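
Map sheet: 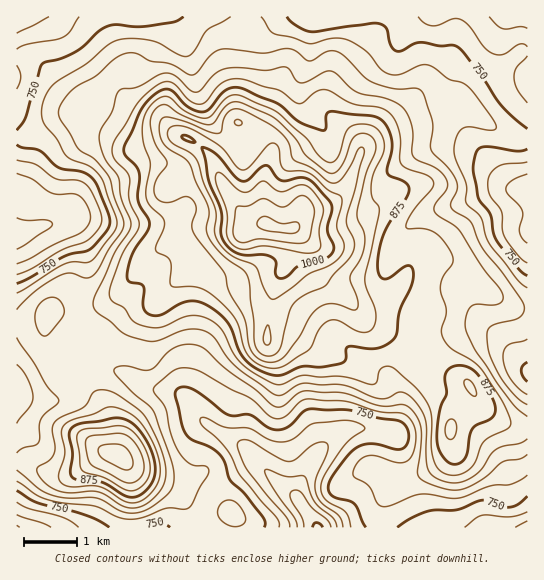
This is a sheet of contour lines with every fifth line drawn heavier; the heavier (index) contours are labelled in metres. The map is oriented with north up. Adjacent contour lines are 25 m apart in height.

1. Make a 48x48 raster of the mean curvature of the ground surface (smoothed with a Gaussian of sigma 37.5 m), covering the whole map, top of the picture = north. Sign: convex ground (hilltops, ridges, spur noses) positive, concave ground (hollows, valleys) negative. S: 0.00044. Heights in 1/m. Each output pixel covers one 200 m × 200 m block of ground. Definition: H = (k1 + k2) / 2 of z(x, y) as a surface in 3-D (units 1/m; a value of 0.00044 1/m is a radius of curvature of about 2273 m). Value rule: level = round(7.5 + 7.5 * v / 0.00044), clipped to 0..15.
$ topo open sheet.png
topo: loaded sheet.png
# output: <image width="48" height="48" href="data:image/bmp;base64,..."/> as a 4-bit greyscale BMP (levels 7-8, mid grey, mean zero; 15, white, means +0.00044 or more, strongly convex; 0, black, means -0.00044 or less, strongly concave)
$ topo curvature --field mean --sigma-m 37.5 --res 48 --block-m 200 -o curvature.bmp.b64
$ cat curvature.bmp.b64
<image width="48" height="48" href="data:image/bmp;base64,Qk32BAAAAAAAAHYAAAAoAAAAMAAAADAAAAABAAQAAAAAAIAEAAATCwAAEwsAABAAAAAAAAAAAAAAABEREQAiIiIAMzMzAERERABVVVUAZmZmAHd3dwCIiIgAmZmZAKqqqgC7u7sAzMzMAN3d3QDu7u4A////AGVERWZUMiNpmZq83e/BAFqqmHdmeHVEVZdURVVGmFNZh4rLqrkgN3eamHdmd2Vpund4dkI47pVodnrLh2IC37d5qXZlZ2R8yljN62I6/rdod2iqhjEF/9hnqpdVeXRZqHvc77aN/+hWeJh4YjdUrtqIq6iKvKhWic2njNzN7/lVesuFImuCSbu7qXes7cp1etpkRr7b39dFetxyFZqTFZvMp0SczchkaaYzNs/c7qVFeqcxSIiGM2m6hBOezJZmeoVGnv69/HRFZ1MjaZiHZDVlMQJ++2Z4rJeK39dqyVVWUzaGarl1ZkIhEANc+2eJvJiIZURol3eGQ1q3acpTZlM0ZCVq6Xm7qmZlMjaZd4mFNYqmWMozZ2V62UeJhozrhlZ3ZXmpZEVDR4h0SMo0h2eu6EioVr7ZZFeZmZiHQ1ZEeHZUWLlGl3nNlWmXa/6VM1eamYZVRql3d3VVeJhouauoVZqHnvxjM2iZiHZneblmdmZozsl5u7p2VpuXiZdURXmod3d4iJhVZmZ6//h4mHVXdoqXdmZUWImod3dnZnhlVVVp/7eHZUWKl4mHd4dlaYmoeHZnh3l2ZVVXv5eXVVi6h3d3d2ZWeYqoiHZnmruXZlVnrZaXVVrJh2Z4l1Vnipq5iHeHacyWZmeJm5V4VHy4h3d5qGeaqovKiHe7ZqynZompeZVYiL2WeId4h2i8uXnMqWatlWmpiJmGarlVialkaZh3ZnmsllacylR7yFaaqZZEe92EVUVkWamHd4mrhFRZy1R5u4Z4mFMjV5mGd1aEN6mHiaqqc3VGm2WKvLh3ZSOJQjNq3rmlFZqImqmYY2dlZ1aKu7qHVEr/ZGeszcq3I4qZmZhlQ0VVRDRVeJmYd53/rO/8ZXipQ1ipmZhTNHZURDIRNFZ4h1jsz8vrZER6hUaJmrp1Vrl2ZUI2iHdmUgfZrGW9ynNIqFRFVpqYiJh4dTR6y8yVMD32m1bPy8g2q5dkM0Vnh3d4ZDWLqM/GM7/Dm1fvhL1Ti7qruoZDRGVodDRnVZ7HNv9hvUXfcI+BSbve2oZVVWVqpkV3VWh0KP4grkKLUG+zNWi7llVnZ5d6qoetuFQxKvogbZNFID75dDRWVWZmebl3iredyFaIv9YlO9p2MD3+uFRFZ2VXrMlmaahoqGr//mJESeyXU0z+uHd3dlaLzIh3iZdlaJz/5intrNhEVnq7p3iIh3nLqWeaqpdkSO+4UD//3KQliaiKqHd4h5u4d2eqmph2Rc/VADz7dmU3u5ZomId3eKqGZ2eZiamIY271AUrHRHZIuXVXh4mHaKhmd1eYiZiZhDrWFXiXVodHqXZmZoqoeadnd1aId3eahUi2JoeHd5lUiod2VXmYeZd4domXd3eKmGeER5h3dpuEipiHVGiYeYZ4mcund3eJqodkSJhmZoulm6iIZWiXiYZnrZiHZmeJqph0V5h3dnqWi6h4dWiHiYdmnXZ3Z3eId4iGaJiJl2ZkaJiIiHd2mYh2eod3eJiHVWd3mYiaqGVTM1iaqqhWiZh2aQ=="/>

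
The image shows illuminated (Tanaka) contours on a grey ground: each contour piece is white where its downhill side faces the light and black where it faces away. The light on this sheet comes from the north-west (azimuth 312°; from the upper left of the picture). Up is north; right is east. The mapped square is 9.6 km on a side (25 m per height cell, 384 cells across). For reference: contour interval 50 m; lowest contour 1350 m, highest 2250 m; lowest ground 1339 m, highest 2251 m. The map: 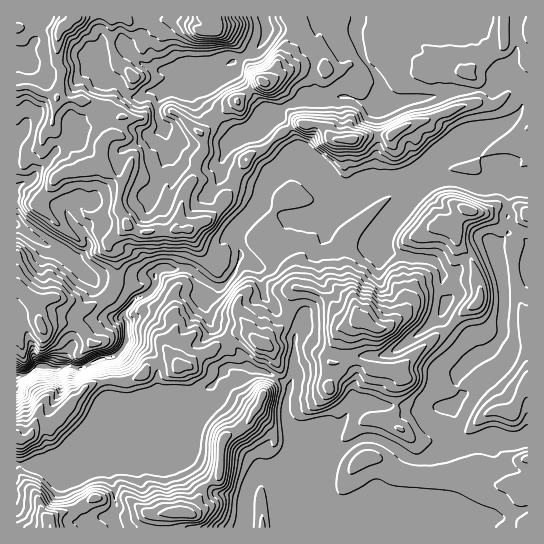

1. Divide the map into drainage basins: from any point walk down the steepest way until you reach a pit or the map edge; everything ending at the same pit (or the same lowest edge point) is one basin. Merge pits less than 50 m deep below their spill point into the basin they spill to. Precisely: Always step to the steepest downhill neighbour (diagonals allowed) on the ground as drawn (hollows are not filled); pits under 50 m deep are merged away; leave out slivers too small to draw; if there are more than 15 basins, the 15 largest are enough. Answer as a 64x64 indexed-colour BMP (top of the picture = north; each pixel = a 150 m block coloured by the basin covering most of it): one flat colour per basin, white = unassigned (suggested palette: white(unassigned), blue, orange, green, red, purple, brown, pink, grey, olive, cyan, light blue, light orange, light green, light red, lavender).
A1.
<image width="64" height="64" href="data:image/bmp;base64,Qk12CAAAAAAAAHYAAAAoAAAAQAAAAEAAAAABAAQAAAAAAAAIAAATCwAAEwsAABAAAAAAAAAA////ALR3HwAOf/8ALKAsACgn1gC9Z5QAS1aMAMJ34wB/f38AIr28AM++FwDox64AeLv/AIrfmACWmP8A1bDFABERERERERERERERERERERERERERERERERERERERERERERERERERERERERERERERERERERERERERERERERERERERERERERERERERERERERERERERERERERERERERERERERERERERERERERERERERERERERERERERERERERERERERERERERERERERERERERERERERERERERERERERERERERERERERERERERERERERERERERERERERERERERERERERERERERERERERERERERERERERERERERERERERERERERERERERERERERERERERERERERERERERERERERERERERERERERERERERERERERERERERERERERERERERERERERERERERERERERERERERERERERERERERERERERERERERERERERERERERERERERERERERERERERERERERERERERERERERERERERERERERERERERERERERERERERERERERERERERERERERERERERERERERERERERERERERERERERERERERERERERERERERERERERERERERERERERERERERERERERERERERERERERERERERERERERERERERERERERERERERERERERERERERERERERERERERERERERERERERERERERERERERERERERERERERERERERERERERERERERERERERERERERERERERERERERERERERERERERERERERERERERERERERERERERERERERERERERERERERERERERERERERERERERERERERERERERERERERERERERERERERERERERERERERERERERERERERERERERERERERERERERERERERERERERERERERERERERERERERERERERERERERERERERERERERERERERERERERERERERERERERERERERERERERERERERERERERERERERERERERERERERERERERERERERERERERERERERERERERERERERERERERERERERERERERERERERERERERERERERERERERERERERERERERERERERERERERERERERERERERERERERERERERERERERERERERERERERERERERERRBERERERERERERERERERERERERERERERERERERERERRERBEREREREREREREREREREREREREREREREREREUREREREQREREREREREREREREREREREREREREREREREURERERERBERERERERERERERERERERERERERERERERERREREREREQRERERERERERERERERERERERERERERERERFERERERERBEREREREREREREREREREREREREREREREREUREREREREERERERERERERERERERERERERERERERERERREREREREERERERERERERERERERERERERERERERERERFEREREREQREREREREREREREREREREREREREREREREREUREREREREERERERERERERERERERERERERERERERERERRERERERERBMzMyIRERERERERERERERERERERERERERFEREREREREMzMzIiIREREREREREREREREREREREREREUREREREREMzMzMyIiERERERERERERERERERERERERERREREREREQzMzMzIiIhERERERERERERERERERERERERFERERERERDMzMzMiIiEREREREREREREREREREREREREUREREREREMzMzMyIiIhERERERERERERERERERERERERREREREREQzMzMzMiIiERERERERERERERERERERERERFEREREREMzMzMzMyIiIhEREREREREREREREREREREREUREREQREzMzMzMzMiIiEREREREREREREREREREREREREUREQRETMzMzMzMyIiIhERERERERERERERERERERERERFEQRERMzMzMzMzIiIiIhEREREREREREREREREREREREURBEREzMzMzMzMiIiIiIRERERERERERERERERERERERFBERERMzMzMzMyIiIiIiERERIiIiIhEREREREREREREREREREzMzMzMzMiIiIiIiESIiIiIiIhERERERERERERERERERMzMzMzMzIiIiIiIiIiIiIiIiIiIRERERERERERERERMzMzMzMzMzIiIiIiIiIiIiIiIiIiIRERERERERERMzMzMzMzMzMzMyIiIiIiIiIiIiIiIiIiIhEREREVUzMzMzMzMzMzMzMzMiIiIiIiIiIiIiIiIiIiERERVVVTMzMzMzMzMzMzMzMzIiIiIiIiIiIiIiIiIiIRERFVVVUzMzMzMzMzMzMzMzMzIiIiIiIiIiIiIiIiIREREVVVVTMzMzMzMzMzMzMzMzMiIiIiIiIiIiIiIiIhERERVVVTMzMzMzMzMzMzMzMzMzIiIiIiIiIiIiIiIiIRERFVVVMzMzMzMzMzMzMzMzMzMiIiIiIiIiIiIiIiIiIREVVVUzMzMzMzMzMzMzMzMzMzIiIiIiIiIiIiIiIiIiERVVVTMzMzMzMzMzMzMzMzMzMiIiIiIiIiIiIiIiIiIRFVVVUzMzMzMzMzMxETMzMzMzIiIiIiIiIiIiIiIiIhEVVVVVMzMzMRERERERMzMzMzIiIiIiIiIiIiIiIiIiER"/>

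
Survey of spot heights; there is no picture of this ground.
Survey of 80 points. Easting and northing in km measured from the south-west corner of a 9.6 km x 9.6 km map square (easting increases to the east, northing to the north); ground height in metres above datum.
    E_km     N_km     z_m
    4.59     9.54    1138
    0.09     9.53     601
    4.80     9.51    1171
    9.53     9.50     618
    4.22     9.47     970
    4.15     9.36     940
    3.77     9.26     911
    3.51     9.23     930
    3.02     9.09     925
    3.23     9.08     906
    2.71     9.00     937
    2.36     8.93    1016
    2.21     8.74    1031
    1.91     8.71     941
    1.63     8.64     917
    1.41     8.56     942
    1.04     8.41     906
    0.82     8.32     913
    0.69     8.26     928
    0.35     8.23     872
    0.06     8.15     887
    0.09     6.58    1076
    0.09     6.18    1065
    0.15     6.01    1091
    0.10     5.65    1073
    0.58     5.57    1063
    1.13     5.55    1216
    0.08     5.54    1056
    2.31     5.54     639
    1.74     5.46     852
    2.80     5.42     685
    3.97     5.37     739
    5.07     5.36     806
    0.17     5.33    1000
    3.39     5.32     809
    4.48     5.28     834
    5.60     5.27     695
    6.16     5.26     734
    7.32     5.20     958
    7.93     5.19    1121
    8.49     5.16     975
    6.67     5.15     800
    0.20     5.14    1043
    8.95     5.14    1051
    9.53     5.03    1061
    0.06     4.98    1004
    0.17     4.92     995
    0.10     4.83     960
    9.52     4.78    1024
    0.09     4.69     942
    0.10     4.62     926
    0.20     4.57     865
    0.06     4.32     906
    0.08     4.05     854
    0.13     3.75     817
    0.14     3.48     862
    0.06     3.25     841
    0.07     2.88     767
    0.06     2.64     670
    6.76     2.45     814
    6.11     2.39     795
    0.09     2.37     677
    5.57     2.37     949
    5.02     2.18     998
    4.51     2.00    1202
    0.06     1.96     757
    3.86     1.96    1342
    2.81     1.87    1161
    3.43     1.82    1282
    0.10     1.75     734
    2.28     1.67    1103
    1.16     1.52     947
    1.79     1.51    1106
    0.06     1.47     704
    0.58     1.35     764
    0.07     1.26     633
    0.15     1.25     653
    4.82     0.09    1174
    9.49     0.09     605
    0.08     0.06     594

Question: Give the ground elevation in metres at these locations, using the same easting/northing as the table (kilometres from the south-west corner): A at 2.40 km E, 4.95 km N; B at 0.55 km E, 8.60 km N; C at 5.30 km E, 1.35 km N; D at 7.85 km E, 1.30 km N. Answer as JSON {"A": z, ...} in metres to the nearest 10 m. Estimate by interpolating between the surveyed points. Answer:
{"A": 890, "B": 890, "C": 990, "D": 830}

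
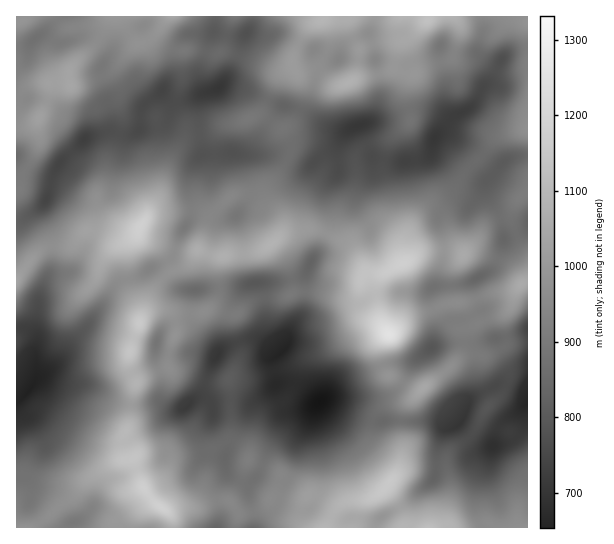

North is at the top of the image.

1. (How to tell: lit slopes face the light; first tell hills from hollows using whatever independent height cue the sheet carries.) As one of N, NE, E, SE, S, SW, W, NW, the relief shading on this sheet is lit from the NW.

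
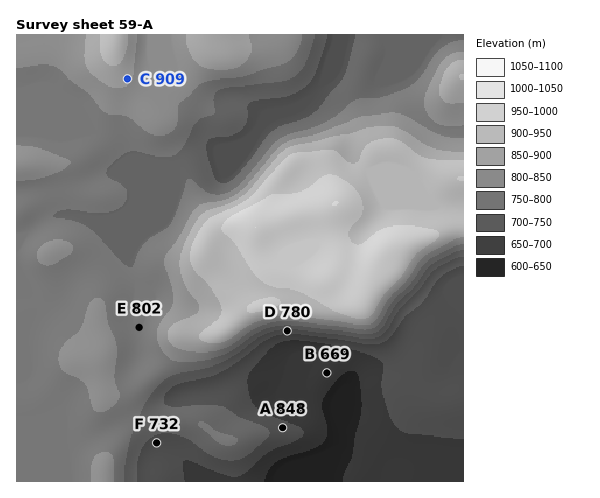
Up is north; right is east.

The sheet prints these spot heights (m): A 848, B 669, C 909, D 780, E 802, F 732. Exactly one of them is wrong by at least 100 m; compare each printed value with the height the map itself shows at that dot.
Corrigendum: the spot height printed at A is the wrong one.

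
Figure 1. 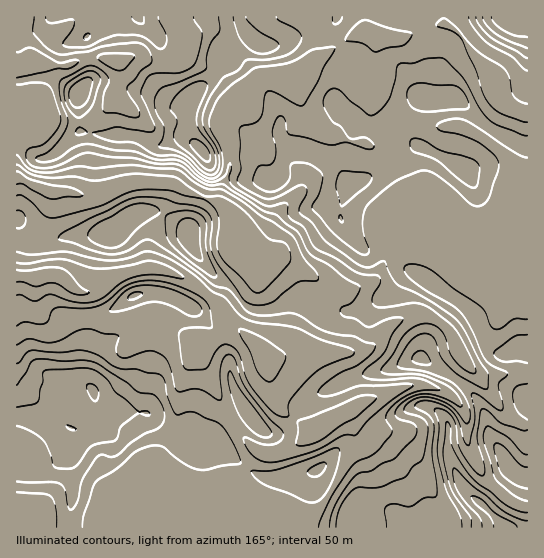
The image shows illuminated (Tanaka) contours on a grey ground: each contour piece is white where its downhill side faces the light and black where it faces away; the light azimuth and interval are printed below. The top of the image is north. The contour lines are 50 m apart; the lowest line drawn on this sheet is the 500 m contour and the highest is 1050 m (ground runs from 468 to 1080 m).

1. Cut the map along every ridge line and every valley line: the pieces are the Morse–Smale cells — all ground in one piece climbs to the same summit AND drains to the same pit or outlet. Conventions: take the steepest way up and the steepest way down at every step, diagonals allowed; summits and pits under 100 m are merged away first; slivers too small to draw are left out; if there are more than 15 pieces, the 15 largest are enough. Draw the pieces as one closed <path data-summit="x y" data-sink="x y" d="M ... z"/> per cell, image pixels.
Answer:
<path data-summit="505 527" data-sink="38 277" d="M441 240l-10 0-8 4-20 3-8 4-11 11-5 13-6 6-23 10-20-4-49-30-11 0-17 7-4-1 6 7 1 13-9 12-22 17-11-12-21-17-22-11-16-4-9 0-23 5-12 6-16 12-7 2 5 22 8 8 12 0 26-10 16-1 10 4 14 16 22 9 0 20 19 40 23 36 18 15 16 1 8-2 53-35 9-2 8 19 1 12-33 60-9 8-13 8-6 7 232 0 1-266-15 1-15-10-27-1z"/><path data-summit="449 99" data-sink="38 277" d="M446 24l-12 1-31 12-18 0-15-5-11 0-44 28-13 13-9 6-26-6-8 2-16 15-22 33 0 10 8 18 0 20-8 19-1 12 12 16 0 28 15 17 6 1 17-7 11 0 49 30 20 4 23-10 6-6 5-13 11-11 8-4 15-2 13-5 15 1 25 11 27 1 15 10 15-2 0-147-14-3-11-6-7-7-5-24-19-21-12-19z"/><path data-summit="93 391" data-sink="38 277" d="M55 275l-16 2-23 0 1 251 86 0 2-17-2-4 0-9 2-7 32-26 12 3 15 10 9 13 3 20 7 12 43-16 9 0 16 14 4 7 39 0 29-23 33-60-1-12-9-20-15 7-46 31-8 2-16-1-18-15-23-36-19-40 0-20-22-9-14-16-10-4-16 1-26 10-12 0-8-8-4-21-14-5-13-12z"/><path data-summit="202 150" data-sink="38 277" d="M365 16l-190 0 1 7 7 12 0 12-9 13-19 3-21-7-18 6 3 3 0 14-3 7 1 11-26 30-4 44-6 16-4 6 14 3 14-3 26-10 39 0 21 10 28 10 2-13 8-19 0-20-8-18 0-10 22-33 16-15 8-2 19 6 12-3 17-16 28-19 16-9 7 0z"/><path data-summit="505 527" data-sink="38 277" d="M174 16l-158 1 1 259 6-1 2-26 16-23 8-16 3-17 25 0 4-6 7-22 3-38 26-30-1-11 3-7 0-14-3-3 18-6 21 7 19-3 9-13 0-12z"/><path data-summit="189 235" data-sink="38 277" d="M145 181l-19 3-21 9-14 3-18-4-20 0-4 18-8 16-16 23-2 26 16 2 16-2 7 2 9 10 10 5 10 0 32-19 23-5 9 0 16 4 22 11 21 17 9 12 24-17 9-12 0-9-1-4-23-24 0-28-5-9-10-8-26-8-17-9z"/><path data-summit="505 527" data-sink="38 277" d="M141 465l-7 2-29 24-2 7 0 9 2 4 0 17 150-1-4-6-16-14-9 0-43 16-7-12-1-16-6-10-8-10z"/><path data-summit="514 17" data-sink="38 277" d="M527 16l-83 1 0 6 16 11 12 19 19 21 5 24 7 7 19 8 6 0z"/><path data-summit="505 527" data-sink="38 277" d="M443 16l-77 0-1 13 2 3 18 5 18 0 31-12 9-1z"/>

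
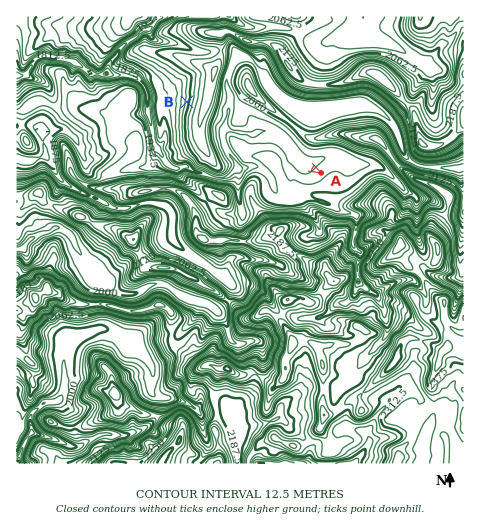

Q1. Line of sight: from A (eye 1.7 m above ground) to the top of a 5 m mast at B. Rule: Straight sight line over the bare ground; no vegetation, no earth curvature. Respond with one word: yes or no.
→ no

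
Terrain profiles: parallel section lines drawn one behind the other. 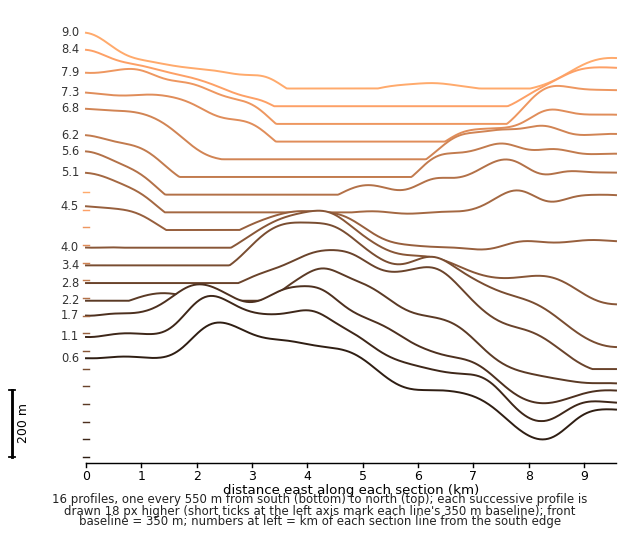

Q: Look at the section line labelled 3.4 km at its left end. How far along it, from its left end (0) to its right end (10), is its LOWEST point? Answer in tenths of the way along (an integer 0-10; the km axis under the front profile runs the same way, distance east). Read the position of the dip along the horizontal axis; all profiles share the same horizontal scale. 10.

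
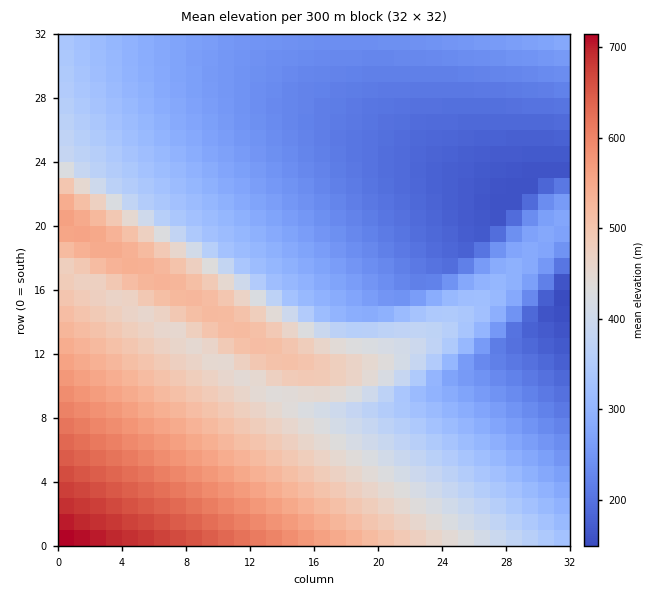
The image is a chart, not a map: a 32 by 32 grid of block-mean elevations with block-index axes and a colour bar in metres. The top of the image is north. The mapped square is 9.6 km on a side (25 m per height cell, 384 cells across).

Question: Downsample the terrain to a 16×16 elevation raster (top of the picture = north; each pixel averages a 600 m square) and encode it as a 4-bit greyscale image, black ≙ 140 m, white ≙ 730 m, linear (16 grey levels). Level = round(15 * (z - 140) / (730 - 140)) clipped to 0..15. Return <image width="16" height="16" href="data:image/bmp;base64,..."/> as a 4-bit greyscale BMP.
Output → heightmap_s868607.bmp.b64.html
<image width="16" height="16" href="data:image/bmp;base64,Qk32AAAAAAAAAHYAAAAoAAAAEAAAABAAAAABAAQAAAAAAIAAAAATCwAAEwsAABAAAAAAAAAAAAAAABEREQAiIiIAMzMzAERERABVVVUAZmZmAHd3dwCIiIgAmZmZAKqqqgC7u7sAzMzMAN3d3QDu7u4A////AO7t3MuqmHZl7dzLupmHZlTdzLqpiHZVQ8y7qZh3ZVQyu6qZiHZUQyK6qYiZmHUyIamYiZh2ZlMRmYmpdUM0VCCZqpZUMyIkQqqYZEMyIRIzqXVEMyIhEROGVUMyIhEREWVUQzIiERERVUQzIiIhERFVQzMiIiIiIlRDMzIiIjMz"/>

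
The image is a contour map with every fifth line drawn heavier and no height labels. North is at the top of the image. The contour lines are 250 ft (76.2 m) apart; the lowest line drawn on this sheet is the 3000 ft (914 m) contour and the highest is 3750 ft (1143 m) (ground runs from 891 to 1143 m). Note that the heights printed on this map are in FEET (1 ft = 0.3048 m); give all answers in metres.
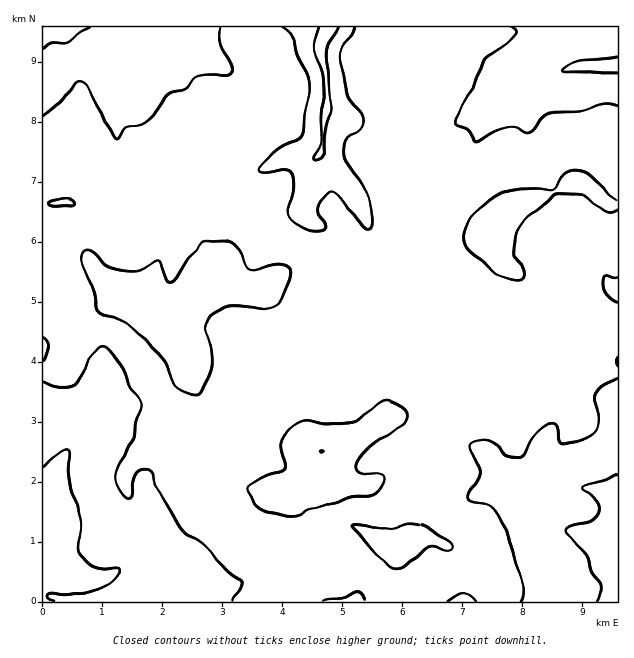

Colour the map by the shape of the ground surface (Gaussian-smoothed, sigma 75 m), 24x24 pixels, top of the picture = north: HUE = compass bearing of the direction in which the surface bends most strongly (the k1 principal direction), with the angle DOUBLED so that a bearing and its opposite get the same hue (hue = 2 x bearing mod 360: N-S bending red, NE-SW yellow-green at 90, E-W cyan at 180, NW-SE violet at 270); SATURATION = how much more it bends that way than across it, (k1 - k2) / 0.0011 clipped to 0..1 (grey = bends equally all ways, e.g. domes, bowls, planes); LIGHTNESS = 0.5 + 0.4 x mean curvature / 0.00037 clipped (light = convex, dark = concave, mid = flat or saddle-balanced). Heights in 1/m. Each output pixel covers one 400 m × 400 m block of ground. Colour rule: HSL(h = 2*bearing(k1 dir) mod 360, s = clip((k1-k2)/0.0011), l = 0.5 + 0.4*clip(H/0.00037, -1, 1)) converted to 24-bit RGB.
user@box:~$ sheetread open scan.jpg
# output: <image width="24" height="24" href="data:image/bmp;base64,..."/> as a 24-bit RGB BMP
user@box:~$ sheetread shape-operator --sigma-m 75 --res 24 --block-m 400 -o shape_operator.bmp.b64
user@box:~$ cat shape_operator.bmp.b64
<image width="24" height="24" href="data:image/bmp;base64,Qk32BgAAAAAAADYAAAAoAAAAGAAAABgAAAABABgAAAAAAMAGAAATCwAAEwsAAAAAAAAAAAAAjaCtZ2qmW1mmoH+wwomaNmlJXXlLmJJSoX9dp4CGimRjkpdlZJCQWUBu07tnOF03cG1SdFZOh552kqydi5esg3+da2iOiZudjFxagk1ZlpxVLWtEqmV/uHuiZVx+l21kW6pVVo1gmY+mjKidcz10cUZm3NC1k22tU0B4cMGWebWaeaSHd2t8jn2QdoSTbmGGgGqAb3WVvZOhl5ZTNV5dpHhpeVtxiK6TqIeKW4Beb3NEflJAajt8ld7Yo8PT0anaoMTns6PWkKOre5mgXGSajmlVfFFHZURpaoOKY151h1tcz7OdKj9ll3N8r6+ZaJJ/lniApnOTf6aqYo+nc8KzY5RITHRMlKyCh4BLhG9Mwa+tgztrkCk8X7xLb7OwU3WcVGiBg1eEfHuZytSwQDF2dp+Zmq6ok32jfZOfnZW7vXq+qKyDWJWfgZ66Uo5VX3I+j2BWY5JEXW8qjD2VP8tcqGslmXM1aDRcR2t/ZXWejJ6zz5GUP2p0XZtgYYRon3iFmZd4THp0kTJMzrZyMpEzM39WxIK+kX+0d5ygpJeth0afgzoxO4GhvI+DY5yATImIY59ZNnFGPF8+qGVpyIqznXhqWXlNSYdIk8eaPCiIq87f2Nvz89H6sTaiJFUbcJBFeGdVhGFMbTRyq8ewTVaPt4GUsIN7QXSCspZ+SXOJUIKMW4Z0oaF9t4SjnoutfcGui5BaM0daiLlZb345Rl8u8Jji7df0WWLHY16RcYKJaH+QmJyDk3SXUniJ2cjGW0etroZyQpBpUVyWgVd/aF9IpI1Ng7prf4BcanJbYnpwTYRToJtwZEtmX49Wu7x0gFqJr3Cvo4Okbn6DeI97hYCKaHOBp6pge0ZYp6O/xaGyJzlPgVlgbmuEusKNgrGFfJecbWeOiHOIZIVnhIVkaoR6YJNmnYRjellka3lulX2LpYWlkneLfmxoeW1mhJhufYyohYFYs3ZaPCxUgHpifl9Stuu6iIWsdm2DZ15tfXJymJGEZ4CBfId3fYJvfHZrhX19d36Aen1yf4JzkHqKmXSYjWd3qqR8WINpaGiuumaYk0ikSbXAzOjqu8uAaWJEc1FPaVZNbYJPY6Rtc2+FcHF9jIV/eIKAgH16fXZ5gn5+g3t5eGFdckxOqat+l8CjYmCrl2GOlWKZv5WvZ62fS5pTv1yrz4+oWGyDg3yytMeuVYhwW2ptc3WAjIyFhHuEfnWAgn17fHRyeVBXiGRbgsS5pMnMn7y1QHCLYmWDnV9wmtW4kZDRvYOsMUZez56lkrTCQ4qn0bLRwIC8WYeIXX2Eh4B9hICNfW2ChWVudFBQk2JkmsiwfLCTWnden3BbgjdQTkdil9SUhbllIyYvunxtPnGQhLWk3cfPTWaXVnpou46zs6DLZ0mLhKSShVVyfWdjeV2CpIismcOrf6l6fnhocWVdaUJNmaB0SWlTjctrkYxlQE1odZlciKpoRpFkm4Jem1xmYH9aRqNjbR0vksFaazGLpGRgfZClbHiYiKCkrJSRpoVyb2FYclxXXlh0r5NfwMDnqsbKf3+YTERwe5lpnqJzUGhSe4Bek29xr5B6GG9PhGbVpt24TRFOq8ubU1x9iK+iZZCyt4i+0q/QrY3GmGulU0R2ze3sjH84rUdQvKWESD12i6V+j2tne21tcYdgSoRNmH21356sCWeAaAMhWsJknrSIVl11hapiPlBEYHpOl6J1oWiTpm7G2fDyRYaYg6BpcJdYZ7hZbUWBoYGKkXVveH9uj4J9nmplSnghkXkLBh4t4Z2uj7KpoJp8YHh/npGLXG+EZ6GPaotgdll+n7JbmZlEh1pklYClzLyoS2GnVIORdHGZvZfAuZLDg3OYjHmKsoqo5e7dABMzn9yNqFhxq4yCinBYT4I/ZoxoTIh6q42MQTx/2c7Is4y/mWt0f3KS2NuhaTyIXJKPc1hvdpdniWh+uZW7knm4s4Wb6OemAg8xdiITg7tOg5Z1rHKau6+IOnRVYIRuU4lQSHeMjKV2kGSIxZ/Aa1Rz3ei9lziZXUp+a4d+k415aY15g5NtY0BSuZWQ7e7dBQAz6jaEpr+KYINuYnaY2cW/b5aEPXFcjZNgI1AiXn5CZZF+laB+arOjrDc4s715aUR7epGGkJmIaHCTcDdGb699abp74+uVFgAz0PbivdjVeIi3XYmov5Gk0aW9gFB4bk8/nnVSQYEsNUQVX2kcZ3A0iI47lW1GfVdedZN1ipFnajxmkrabjaONhZN34bKOARoyVr8Yz5VrjoVqVnl7eIxbp15cu5HCgYDGqK7HmZfEfIzCfYi1"/>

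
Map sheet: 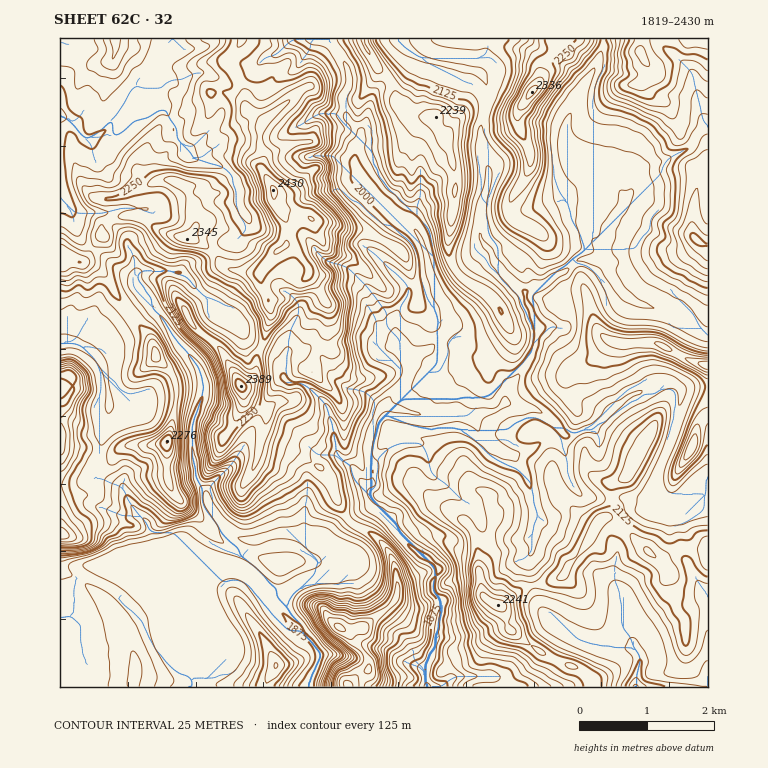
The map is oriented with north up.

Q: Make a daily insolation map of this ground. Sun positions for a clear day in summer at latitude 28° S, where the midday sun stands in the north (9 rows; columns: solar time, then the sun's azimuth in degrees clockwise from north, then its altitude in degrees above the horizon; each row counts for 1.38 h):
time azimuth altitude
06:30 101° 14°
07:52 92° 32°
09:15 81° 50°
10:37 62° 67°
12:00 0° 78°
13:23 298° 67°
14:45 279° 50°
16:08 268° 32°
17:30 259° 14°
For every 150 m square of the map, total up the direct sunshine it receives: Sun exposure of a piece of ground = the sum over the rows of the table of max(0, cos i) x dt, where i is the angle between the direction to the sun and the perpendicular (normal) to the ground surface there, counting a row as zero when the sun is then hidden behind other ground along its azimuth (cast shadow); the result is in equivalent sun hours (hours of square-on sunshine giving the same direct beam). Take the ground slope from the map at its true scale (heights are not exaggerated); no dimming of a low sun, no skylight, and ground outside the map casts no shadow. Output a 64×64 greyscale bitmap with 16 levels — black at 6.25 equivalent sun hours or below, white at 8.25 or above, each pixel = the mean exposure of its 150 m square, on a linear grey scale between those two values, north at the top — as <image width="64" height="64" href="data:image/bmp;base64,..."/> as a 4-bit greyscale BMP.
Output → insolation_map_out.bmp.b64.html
<image width="64" height="64" href="data:image/bmp;base64,Qk12CAAAAAAAAHYAAAAoAAAAQAAAAEAAAAABAAQAAAAAAAAIAAATCwAAEwsAABAAAAAAAAAAAAAAABEREQAiIiIAMzMzAERERABVVVUAZmZmAHd3dwCIiIgAmZmZAKqqqgC7u7sAzMzMAN3d3QDu7u4A////AO7u7u7u7u7u7c3ZiWdI3LeKqqnM3u7czMvM7LqZmqvN7u7u7u7u7u7tzNsiN0Sd1nrKWsu7zdyru73c3avu7u7u7u7u7e7u7uzbzbZXdGrFebl33cyruqrNurzuzO7d3e7u7u7e7u7u7MrbuZhxCLh4mXTMq6h4rbq97u7d7szN7u7u7t7u7u7sutq5lQBdp5qIVsyrp2rKve7u7u7tvc3u7u7u7u7u7uucqplgBt2pqZpHu5q727zO7u7u7uy+3e7u7u7u7u7u2ruZpjCMu8mJukaqeJzbvM7u7u7u3M7d7u7u7u7u7u7L2ZrGJaZ1e6irNYhXrLrMzd3u7u7M3u3u7u7u7u7u7s3Jq8pkNFV4uppVR0ndurrMzd7u7bzu7u7u7u7u7u7u3dzMzIRYmriLdFIXbLy9y7vd3u7sve3e7u7u7u7u7u7u7tzN7szMyWp0RIh8zM3d3d3e7dzN3dzu7u7u7u7u7u7tzcvNzMy4aYdnSH3M3dzNzN3cu73t23aM7u7u7u7u7d3u7t7czLeGZ4JKrdzO3M3rzMzLzt7dAABc7u7u7u3d7u7u7uzLlZVlJqy+7c3tzd3N3d3t7t5YhUN5vN7tze7u7u7u7adqWVesy77t3u7d3d3d3d3u7tzLmYm4V7ze7Lze7u3bmsmnrcuI3u3N7u3c3d7c3e3c3dzM3MlwCt2nirzd26ncu7zJmr3u7tze7d3N7c3u7u7c3d3Lh2UFuWJXq8zbqrzMuZvN7u7u3d3d7cvd3u7u7t3d3cmHa4NCNniau8vNvJu5ve7u7u7c3d7u3e7u7u7u3e7dyZmrc0Frl5uqu928rLze7u3u7d3c7u3Ly6ztve7M7ty7u9ljA4rIm7u87Luazu7u3u7M3c3u3N3dqtyo3qve27vM2GEAWsus3M3burvO7u7u7M3uze7d7t3arKd9ur3dupq2ICQJvbzN3sus3M3u7u7c3u7d7s3u3OuamUnLzN3LuaQAGWjNvM7du7zN3u7u7czu3d3uzu3d3ZanmMvNzLuZtAArud27zdy7u73e7u7t3u3u3e7M3d3etqi627zNy6mGACrZvcrN3bqqrO7u7u7u7u7u3bzd3d3YirzLvM7tzKoEWLt8yavcqKir7u7u7u7u7t3ZvL3d3Nubvsiszu7cvBZnionaqryJuZvO3d3d3d7u3Kre3d3dzby+6FvM7uzMNVZHuLzcukzLub7u7u3d3d3LvO7dze7e7M3decrc3L1ERCnIm6qUrLmZre7u7u3c7cvN7d3Mze7tzMx6yruaq0RCTKp7lmvMzN3L7u7u7u3MzN7u3czN3duHZXy6zLi2ZUGbq4uc7d27zd3u7u7u7cvM3u7t3MzLcyZozczcvZWDE8q8nM7u3KrM3u7u7u7tybze7u3cqYRalO7u7cy8ZlAKvM2b3u7ciszN7u7u7tzLrN7t3d3KmqiJ7u7uzMplAKu9y5nN3dp7zMzu3e7uy9y73tzN27uXi8zu7u7d2WAKrN3JhK3d22nMzN3d7u273MvczNypqpve7u7u7d6pUJrM3LaWi8uoerq73e3t26zMys3c3M3u7u7u3t7c65o1u8y6lrlou7h6qore7ty5rcys3u3s3u7u7d3MzM3ZuGysy6h33LacyJu3it7euYrczL3u7d3u7e7dzKq7zcq5q8yqiZvdqYuYvJnMzdyHzczM3c7e3e7e3cy7mJvczczLyZiard3u25e6rMvMuX3d3czKvM3d7u3cu7vaq8y8qZmrvO7N3e7piKrMuLqnrd7dztyZzN7u3cy7zO3Nu8ypmFae3cvd3sk1q8tquIbM3uzuzMus3t3tzd3N29yry7uWR87t3L3tyJeLqLyYdrve3dy83N3u7u3d273MzNqrqavd3d3Lq+3MuGmsupmGqMzcqb3c3e7u7dy73e3M63atzN7t3byZ3dyoi8zLmYa3q7mc7c3e7e7tzMze7tzd3u7t3u3cylru7JZ7zMh5mceZmu7d3u7u7u3czO7tiKvN7uze7du2Xe24ZpzclUqpyIiL7d7u7u7u7c3M7tqt3d3NzO7tqsit3KiIzcpmmbrJeIvdze7u7u7uzMzuyt3Mzdy97u2bpry8uYrct2mpm9uKir273u7u7u7czO7d7e3e3Lqau6poyrvHasyGm7uszJubvKnN7u7u7ty87t7u7c7tyrzLuZzMzJhZynmt3M3brJu6uLze7u7u3c3u3u7tzu7t7tzMzdzKdmrIi73t3eqripjIvM3u7u7bzM7u7u7c7u3d7t3N3dymWbnMve7d6qqIaci8vO7u7tu6ze7u7u3e7t3e3M3N3dubuZu93d7qqZiducy97u7du83N7u7u7t3t3t7c3cu8y6zIm63e7uyXmb2qvL7t3cqr3s3d7u7u7u3t3cze3KmarJmZre7t3bepq3esvt3LmJve3d7u7u7u7d3dzO3d2oVrnJnO7cu8uMmMdHvM26h4vd3u3u7t7u7u3N7t7u3dqWeMq97dzN26zHizOLrLmJvd3e3t3e3e7u7c3u7u7szbipjM3M3e7svNqLtVmJu83cvN7e3t3M3u7t3d3u7u27qsh73bzu7uzMzKvriGirvN7c3d3u7cze7u3d3u7u3cust5rKzO7u7tzMvO23dqu83t3czu7t3M3u7cvN3dzcy825i4vM7t3d3cvN3tyEmqzt3bvO7tzd7e7t3czd3cy97bqqrM3t3d3e7czO7LdqvO3t3d"/>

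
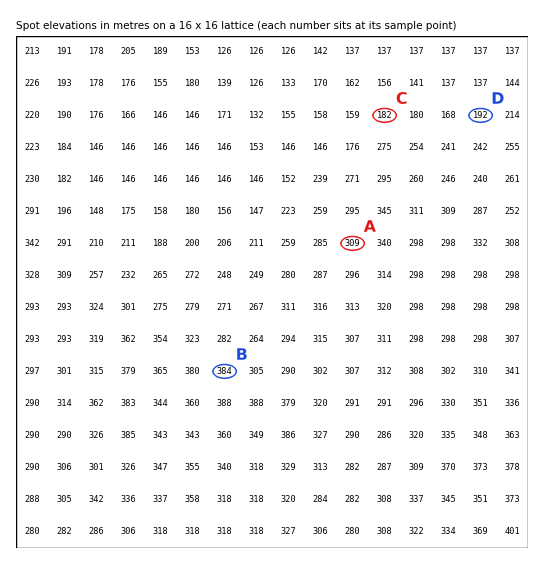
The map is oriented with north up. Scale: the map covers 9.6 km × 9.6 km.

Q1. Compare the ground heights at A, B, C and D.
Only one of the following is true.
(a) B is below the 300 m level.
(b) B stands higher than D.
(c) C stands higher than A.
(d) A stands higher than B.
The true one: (b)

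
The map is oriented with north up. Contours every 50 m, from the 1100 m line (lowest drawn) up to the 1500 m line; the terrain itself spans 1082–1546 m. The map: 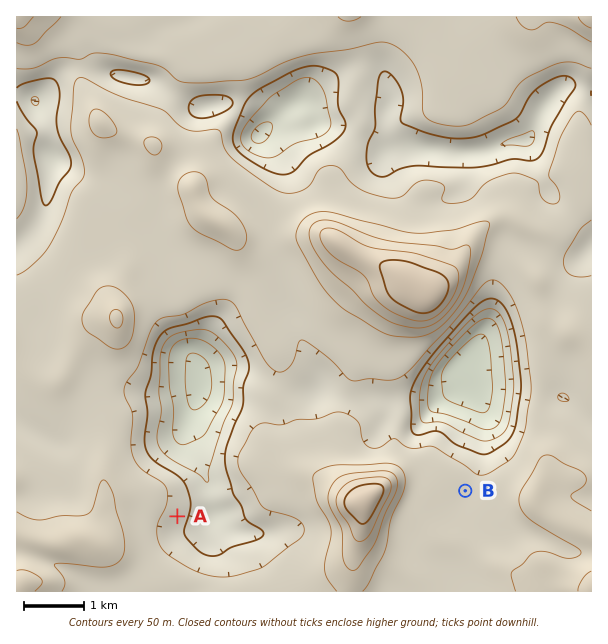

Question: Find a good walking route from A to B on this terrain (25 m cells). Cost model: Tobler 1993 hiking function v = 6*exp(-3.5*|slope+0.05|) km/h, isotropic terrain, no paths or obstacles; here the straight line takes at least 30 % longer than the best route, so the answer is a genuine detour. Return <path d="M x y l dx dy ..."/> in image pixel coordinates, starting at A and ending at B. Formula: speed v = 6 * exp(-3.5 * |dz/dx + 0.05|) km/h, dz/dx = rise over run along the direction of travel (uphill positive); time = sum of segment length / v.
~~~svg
<path d="M177 516l33-16 2 0 12-5 28 0 69-34 77 0 27 13 7 0 33 17"/>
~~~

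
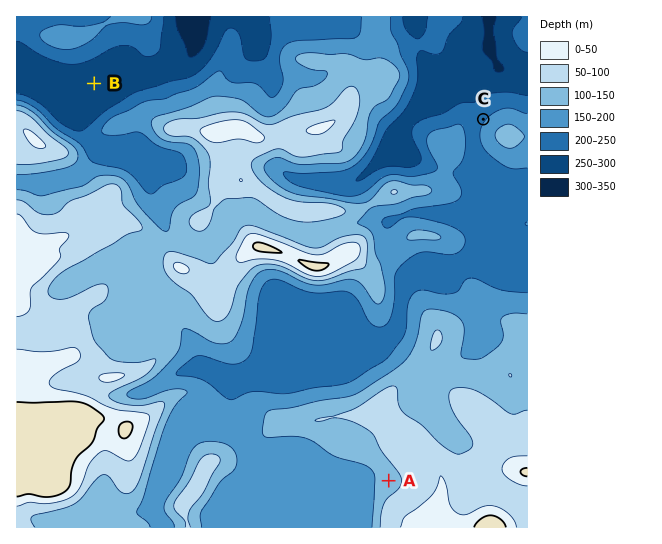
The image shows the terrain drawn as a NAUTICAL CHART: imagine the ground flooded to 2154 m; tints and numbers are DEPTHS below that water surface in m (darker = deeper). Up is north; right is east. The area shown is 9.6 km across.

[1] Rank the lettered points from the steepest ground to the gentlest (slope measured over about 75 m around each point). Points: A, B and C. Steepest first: C A B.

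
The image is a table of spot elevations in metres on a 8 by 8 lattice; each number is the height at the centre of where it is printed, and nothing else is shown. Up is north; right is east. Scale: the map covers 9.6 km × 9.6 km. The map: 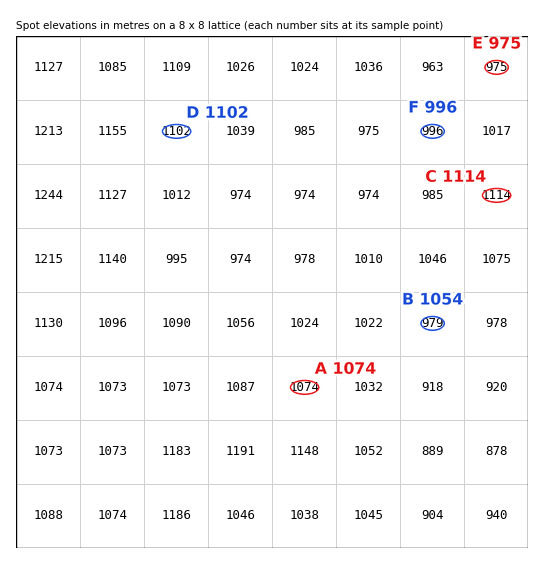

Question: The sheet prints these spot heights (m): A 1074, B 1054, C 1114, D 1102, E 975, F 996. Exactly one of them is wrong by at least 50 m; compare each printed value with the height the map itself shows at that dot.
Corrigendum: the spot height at B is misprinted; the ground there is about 979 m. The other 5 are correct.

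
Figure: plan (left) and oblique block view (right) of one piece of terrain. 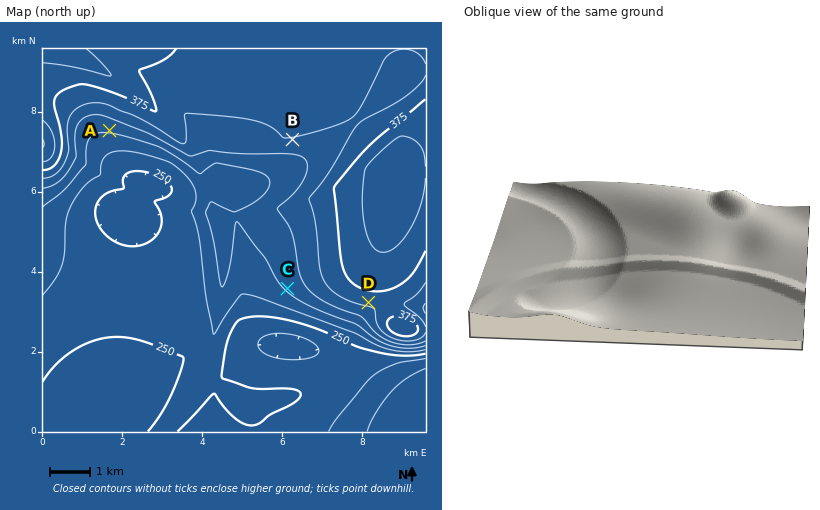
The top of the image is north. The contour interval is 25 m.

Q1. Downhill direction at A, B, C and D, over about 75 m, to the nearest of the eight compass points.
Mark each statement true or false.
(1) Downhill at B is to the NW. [false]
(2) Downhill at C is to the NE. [false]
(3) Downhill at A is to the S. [true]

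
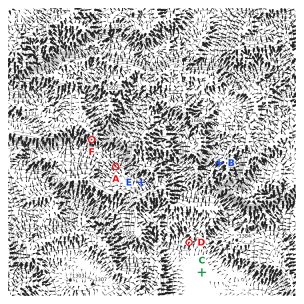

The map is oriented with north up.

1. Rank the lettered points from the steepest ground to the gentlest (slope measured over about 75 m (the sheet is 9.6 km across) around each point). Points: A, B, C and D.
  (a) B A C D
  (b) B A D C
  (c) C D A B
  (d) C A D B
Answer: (b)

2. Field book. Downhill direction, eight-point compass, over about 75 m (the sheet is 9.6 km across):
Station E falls NW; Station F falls S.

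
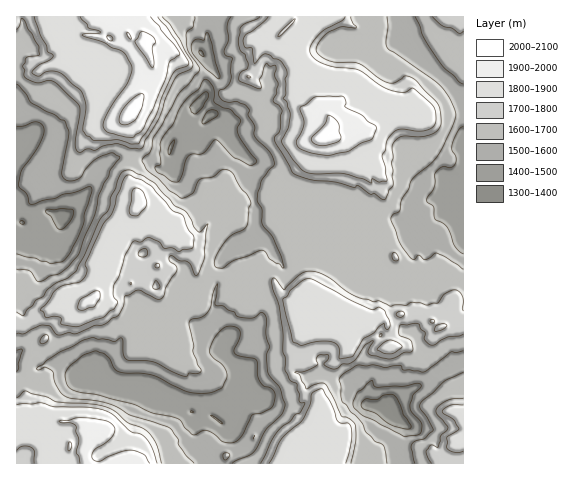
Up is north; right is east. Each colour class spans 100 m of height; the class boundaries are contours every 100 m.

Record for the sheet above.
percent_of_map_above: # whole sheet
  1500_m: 88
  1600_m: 70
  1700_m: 38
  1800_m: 26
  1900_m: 6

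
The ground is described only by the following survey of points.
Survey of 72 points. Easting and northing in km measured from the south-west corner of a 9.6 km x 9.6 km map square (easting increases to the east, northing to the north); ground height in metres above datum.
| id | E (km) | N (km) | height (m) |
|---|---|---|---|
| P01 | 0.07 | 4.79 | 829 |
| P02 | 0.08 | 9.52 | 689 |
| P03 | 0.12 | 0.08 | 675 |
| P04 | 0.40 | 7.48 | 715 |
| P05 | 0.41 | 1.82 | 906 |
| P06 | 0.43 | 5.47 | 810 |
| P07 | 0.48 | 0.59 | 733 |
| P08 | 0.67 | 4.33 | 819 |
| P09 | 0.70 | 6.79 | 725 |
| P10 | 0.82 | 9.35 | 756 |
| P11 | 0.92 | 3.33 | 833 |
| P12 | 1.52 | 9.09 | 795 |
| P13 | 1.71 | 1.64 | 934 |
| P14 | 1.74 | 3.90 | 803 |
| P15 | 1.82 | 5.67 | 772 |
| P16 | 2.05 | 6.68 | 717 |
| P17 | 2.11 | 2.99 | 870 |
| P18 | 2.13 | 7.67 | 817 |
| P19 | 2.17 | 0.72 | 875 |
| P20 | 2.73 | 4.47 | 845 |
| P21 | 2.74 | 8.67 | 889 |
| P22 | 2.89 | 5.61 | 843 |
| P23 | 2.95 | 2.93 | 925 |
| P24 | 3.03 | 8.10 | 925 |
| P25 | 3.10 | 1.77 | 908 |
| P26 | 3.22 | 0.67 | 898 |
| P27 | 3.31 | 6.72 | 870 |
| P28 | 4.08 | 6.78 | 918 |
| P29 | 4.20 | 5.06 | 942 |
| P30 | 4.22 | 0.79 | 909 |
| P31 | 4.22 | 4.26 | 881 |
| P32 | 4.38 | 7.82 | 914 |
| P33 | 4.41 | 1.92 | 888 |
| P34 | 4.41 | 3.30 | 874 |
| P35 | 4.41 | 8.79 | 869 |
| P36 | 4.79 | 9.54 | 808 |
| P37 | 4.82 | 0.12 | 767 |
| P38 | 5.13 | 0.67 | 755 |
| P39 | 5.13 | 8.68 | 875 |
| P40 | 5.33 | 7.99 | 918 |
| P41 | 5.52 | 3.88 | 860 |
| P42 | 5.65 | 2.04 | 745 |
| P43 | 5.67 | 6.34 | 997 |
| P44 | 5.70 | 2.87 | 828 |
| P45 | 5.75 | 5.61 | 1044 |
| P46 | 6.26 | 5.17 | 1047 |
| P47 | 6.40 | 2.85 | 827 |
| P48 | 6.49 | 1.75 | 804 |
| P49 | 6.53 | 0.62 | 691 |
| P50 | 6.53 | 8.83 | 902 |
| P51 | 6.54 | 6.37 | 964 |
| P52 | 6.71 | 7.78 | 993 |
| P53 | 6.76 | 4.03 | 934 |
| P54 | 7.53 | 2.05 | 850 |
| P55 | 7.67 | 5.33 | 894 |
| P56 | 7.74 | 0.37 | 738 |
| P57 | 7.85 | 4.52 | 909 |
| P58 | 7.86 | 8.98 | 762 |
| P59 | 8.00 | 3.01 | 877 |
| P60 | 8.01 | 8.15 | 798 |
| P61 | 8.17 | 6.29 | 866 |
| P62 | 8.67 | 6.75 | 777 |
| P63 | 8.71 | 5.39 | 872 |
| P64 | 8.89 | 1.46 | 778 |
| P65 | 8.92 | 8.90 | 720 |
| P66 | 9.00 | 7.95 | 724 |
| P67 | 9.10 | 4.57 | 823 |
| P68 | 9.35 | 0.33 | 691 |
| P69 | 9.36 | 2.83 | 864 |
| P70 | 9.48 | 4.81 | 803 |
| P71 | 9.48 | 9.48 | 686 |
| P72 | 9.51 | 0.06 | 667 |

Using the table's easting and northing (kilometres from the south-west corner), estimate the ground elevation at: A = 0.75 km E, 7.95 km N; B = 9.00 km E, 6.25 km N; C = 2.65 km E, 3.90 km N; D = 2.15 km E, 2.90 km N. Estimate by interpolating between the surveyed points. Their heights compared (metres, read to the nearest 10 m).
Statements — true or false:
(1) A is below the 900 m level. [true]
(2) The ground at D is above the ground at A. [true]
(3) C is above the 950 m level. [false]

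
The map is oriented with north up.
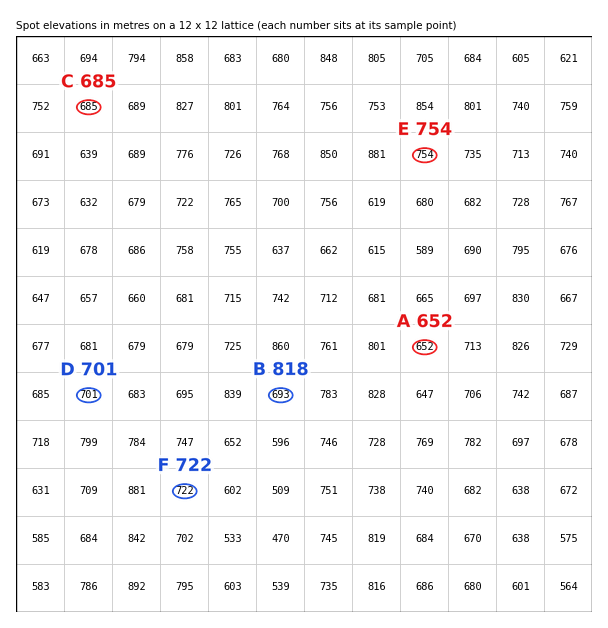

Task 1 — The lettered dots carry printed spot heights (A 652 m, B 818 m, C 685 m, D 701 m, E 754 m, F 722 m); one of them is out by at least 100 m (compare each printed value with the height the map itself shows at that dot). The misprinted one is B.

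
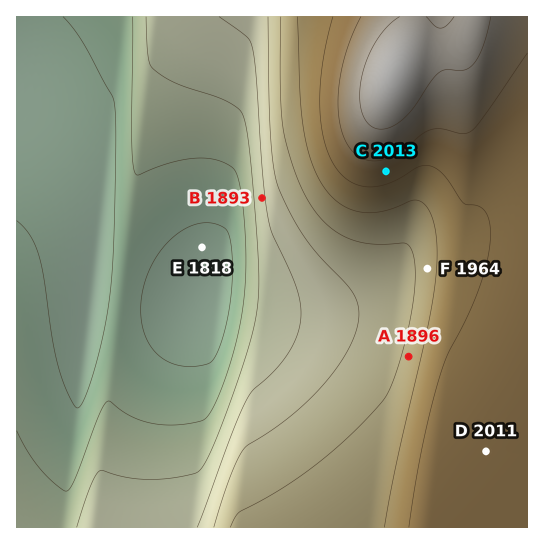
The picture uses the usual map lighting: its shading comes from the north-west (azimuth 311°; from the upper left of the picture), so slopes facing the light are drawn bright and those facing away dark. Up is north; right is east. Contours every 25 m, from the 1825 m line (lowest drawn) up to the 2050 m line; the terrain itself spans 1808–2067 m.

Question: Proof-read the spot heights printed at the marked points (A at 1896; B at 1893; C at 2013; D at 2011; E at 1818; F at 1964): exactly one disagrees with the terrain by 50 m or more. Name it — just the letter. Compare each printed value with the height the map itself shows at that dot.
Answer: A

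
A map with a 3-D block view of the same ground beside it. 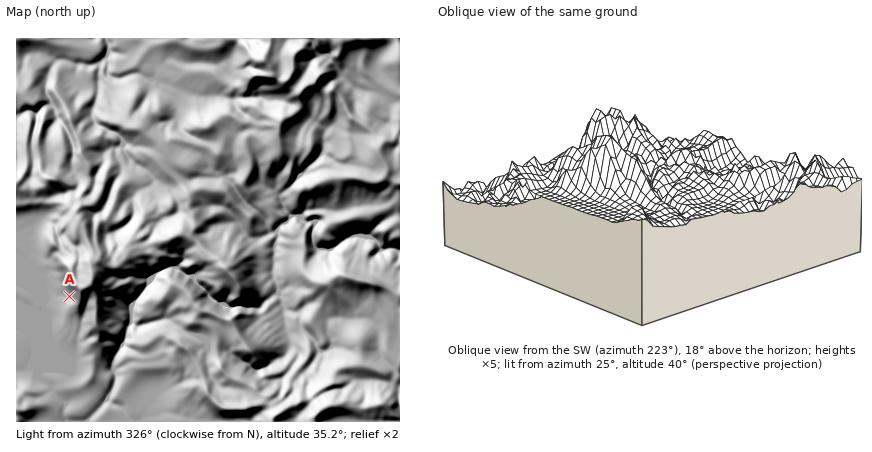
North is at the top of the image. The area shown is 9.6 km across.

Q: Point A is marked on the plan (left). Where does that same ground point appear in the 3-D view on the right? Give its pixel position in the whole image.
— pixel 605 189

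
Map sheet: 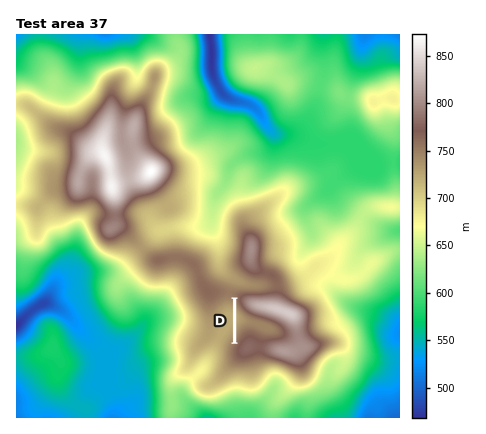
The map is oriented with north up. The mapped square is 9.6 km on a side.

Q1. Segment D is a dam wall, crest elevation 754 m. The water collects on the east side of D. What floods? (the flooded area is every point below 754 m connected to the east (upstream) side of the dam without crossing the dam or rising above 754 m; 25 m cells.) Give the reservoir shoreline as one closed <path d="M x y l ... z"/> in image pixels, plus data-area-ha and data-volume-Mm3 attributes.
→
<path d="M236 302l0 38 10-11 8 0 14 6 4 0 6-3 0-2-4-5-26-9-7-6-5-8z" data-area-ha="38" data-volume-Mm3="3.51"/>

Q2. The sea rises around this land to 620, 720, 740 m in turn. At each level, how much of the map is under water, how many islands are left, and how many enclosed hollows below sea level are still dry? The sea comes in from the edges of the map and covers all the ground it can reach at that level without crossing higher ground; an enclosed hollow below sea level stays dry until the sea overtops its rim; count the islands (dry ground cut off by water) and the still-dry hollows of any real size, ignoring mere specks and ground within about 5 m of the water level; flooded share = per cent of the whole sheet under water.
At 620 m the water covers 43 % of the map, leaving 1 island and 0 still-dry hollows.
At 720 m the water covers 79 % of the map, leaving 1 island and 0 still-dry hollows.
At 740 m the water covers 85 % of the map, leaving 2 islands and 0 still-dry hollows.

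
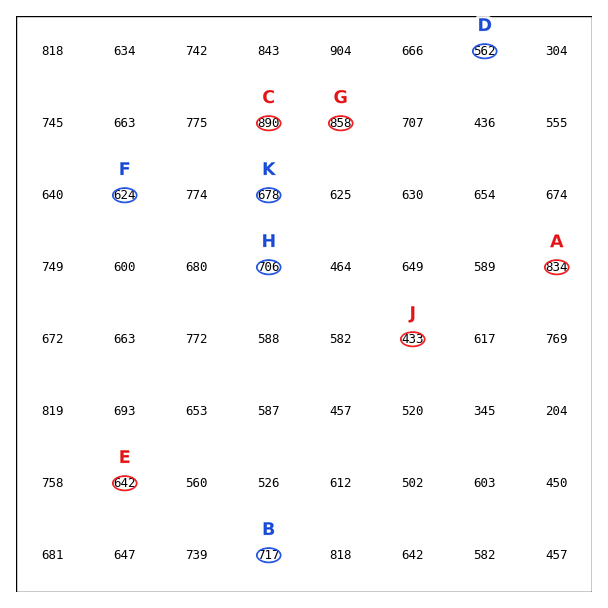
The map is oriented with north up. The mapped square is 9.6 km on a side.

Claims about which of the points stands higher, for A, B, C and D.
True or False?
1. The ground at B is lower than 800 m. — True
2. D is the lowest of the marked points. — True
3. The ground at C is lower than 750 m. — False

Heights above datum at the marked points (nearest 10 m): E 640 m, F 620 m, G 860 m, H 710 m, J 430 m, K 680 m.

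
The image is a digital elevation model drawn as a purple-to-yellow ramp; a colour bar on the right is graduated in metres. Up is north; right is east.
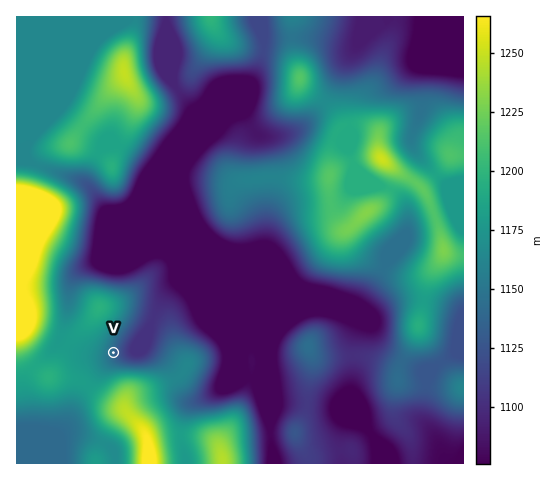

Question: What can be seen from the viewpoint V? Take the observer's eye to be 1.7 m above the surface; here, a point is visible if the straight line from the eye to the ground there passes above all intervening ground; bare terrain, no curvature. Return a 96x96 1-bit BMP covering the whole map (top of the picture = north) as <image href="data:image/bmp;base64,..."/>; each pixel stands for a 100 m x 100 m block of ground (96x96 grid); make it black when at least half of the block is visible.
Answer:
<image width="96" height="96" href="data:image/bmp;base64,Qk2+BAAAAAAAAD4AAAAoAAAAYAAAAGAAAAABAAEAAAAAAIAEAAATCwAAEwsAAAIAAAAAAAAA////AAAAAAAAAAAAAAAAAAAAAAAAAAAAAAAAAAAAAAAAAAAAAAAAAAAAAAAAAAAAAAAAAAAAAAAAAAAAAAAAAAAAAAAAAAAAAAAAAAAAAAAAAAAAAAAAAAAAAAAAAAAAAAAAAAAAAAAAAAAAAAAAAAAAAAAAAAAAAAAAAAAAAAAAAAAAAAAAAAAAAAAAAAAAAAAAAAAAAAAAAAAAAAAAAAAAAAAAAAAAAAAAAAAAAAAAAAAAAAAAAAAAAAAAAAAAAAAAAAAAAAAAAA8AAAAAAAAAAAAAAB/AAAAAAAAAAAAAAB/4AAAAAAAAAAAAAD//wAAAAAAAAAAAAD//8AAAAAAAAAAAAD//8AAAAAAAAAAAAB//+AAAAAAAAAAAAB//8AAAAAAAAAAAAB//8AAAAAAAAAAAAB//4AAAAAAAAAAAAB//wAAAAAAAAAAAAB//wAAAAAAABAAAAD//wAAAAAAADAAAAD//wAAAAAAAHAAAAD//gAAAAAAAHAAAAB+fgAAAAAAAPAAAAAAPgAAAAAAAPgAAAAAHgAAAAAAAfgAAAAADAAAAAAAA/gAAAAAAAAAAAAAB/gAAAAAAAAAAAAAH/wAAAAAAAAAAAAB//wAAAAAAAAAAAH///4AAAAAAAD///////8AAAAAAD////////8AAAAAAD////////+AAAAAAD//////A/+AAAAAAD/////8AP/AAAAAAB/////4AH/AAAAAAB/////4AB/AAAAAAA/////4AA/AAAAAAA/////4AAeAAAAAAAf////4AAeAAAAAAAf////4AAOAAAAAAAf////wAAOAAAAAAAP////AAAMAAAAAAAP////AAAEAAAAAAAP///+BAAAAAAAAAAP///+AAAAAAAAAAAP7//+AAAAAAAAAAAP7//+AAAAAAAAAAAP///+AAAAAAAAAAAP///+AAAAAAAAAAAP///+AAAAAAAAAAAH///+AAAAAAAAAAAHgA/+AAAAAAAAAAAHAAD+ABgAAAAAAAACAAB8AHAAAAAAAAAAAAB8AOAAAAAAAAAAAAA8AcAAAAAAAAAAAAA8AMAAAAAAAAAAAAAcAIAAAAAAAAAAAAAOAAAAAAAAAAAAAAAOAAAAAAAAAAAAAAAHAAAAAAAAAAAAAAAHAAAAAAAAAAAAAAADAAAAAAAAAAAAAAADAAAAAAAAAAAAAAADAAAAAAAAAAAAAAACAAAAAAAAAAAAAAOAAAAAAAAAAAAAAAfwAAAAAAAAAAAAAAfwAAAAAAAAAAAAAA/gAAAAAAAAAAAAAA/AAAAAAAAAAAAAAA/AAAAAAAAAAAAAAA+AAAAAAAAAAAAAAA8AAAAAAAAAAAAAAA4AAAAAAAAAAAAAAA4AAAAAAAAAAAAAADwAAAAAAAAAAAAAADgAAAAAAAAAAAAAADgAAAAAAAAAAAAAADgAAAAAAAAAAAAAABwAAAAAAAAAAAAAAB4AAAAAAAAAAAAAAB4AAAAAAAAAAAAAAB8AAAAAAAAAAAAAAA+AAAAAAAAAAAAAAA+AAAAAA="/>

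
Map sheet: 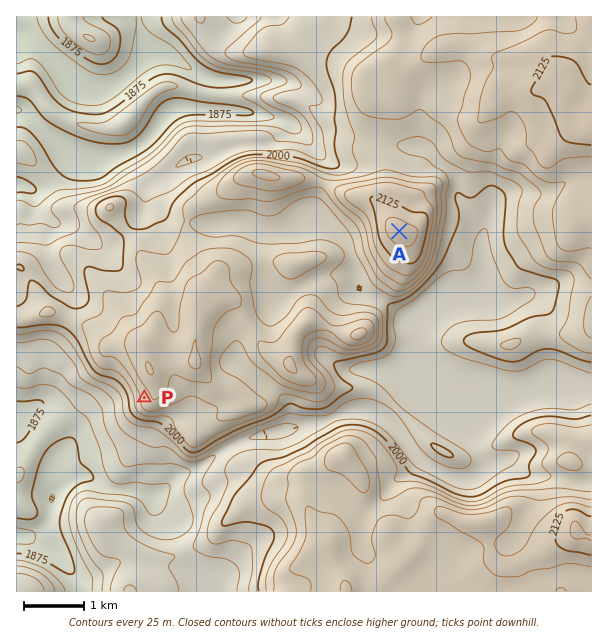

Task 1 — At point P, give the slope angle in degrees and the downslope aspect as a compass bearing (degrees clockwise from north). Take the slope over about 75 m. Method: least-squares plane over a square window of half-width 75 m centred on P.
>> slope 9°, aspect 260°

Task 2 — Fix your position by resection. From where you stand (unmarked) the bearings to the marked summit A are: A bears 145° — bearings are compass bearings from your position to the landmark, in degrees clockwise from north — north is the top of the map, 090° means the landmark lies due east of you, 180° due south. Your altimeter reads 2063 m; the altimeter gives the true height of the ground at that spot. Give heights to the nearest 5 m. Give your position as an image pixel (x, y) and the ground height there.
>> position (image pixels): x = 363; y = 179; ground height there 2065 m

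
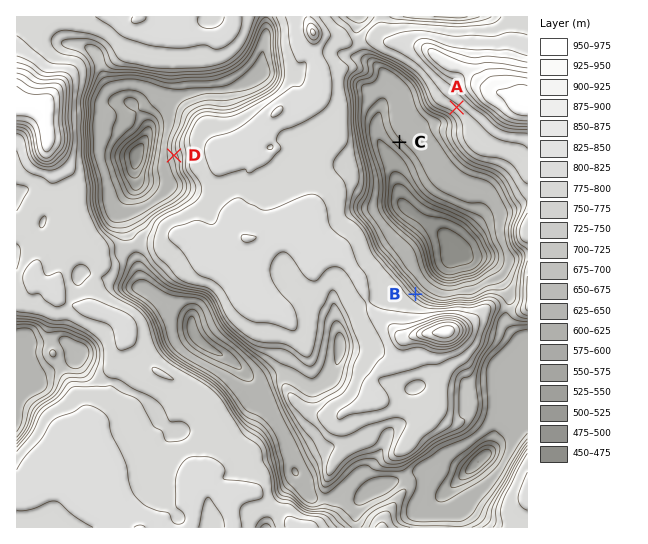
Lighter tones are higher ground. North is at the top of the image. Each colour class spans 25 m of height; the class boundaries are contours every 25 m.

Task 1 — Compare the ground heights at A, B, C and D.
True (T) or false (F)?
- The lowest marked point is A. F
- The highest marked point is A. T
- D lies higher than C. T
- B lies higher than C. T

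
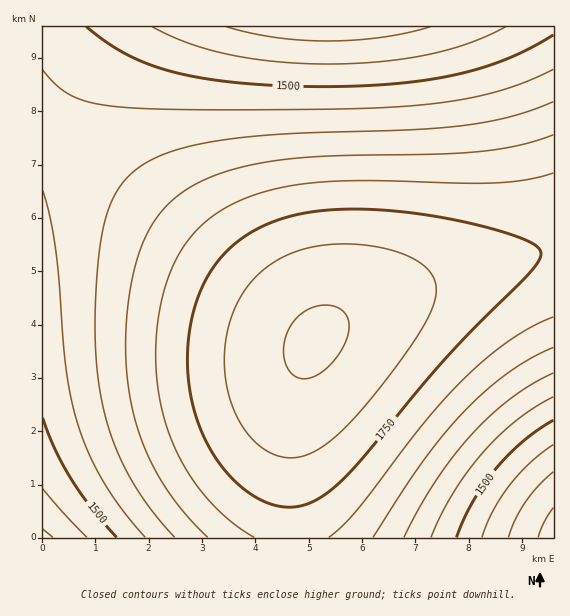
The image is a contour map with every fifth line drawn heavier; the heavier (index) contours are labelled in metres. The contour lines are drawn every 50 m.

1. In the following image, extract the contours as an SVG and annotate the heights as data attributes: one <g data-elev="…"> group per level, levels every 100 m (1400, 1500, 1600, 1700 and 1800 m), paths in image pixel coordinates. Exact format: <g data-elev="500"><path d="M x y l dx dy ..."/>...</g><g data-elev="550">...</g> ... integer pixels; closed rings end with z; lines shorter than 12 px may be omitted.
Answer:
<g data-elev="1400"><path d="M508 537l7-17 10-18 14-17 14-13"/><path d="M43 529l10 8"/><path d="M431 27l-24 6-26 4-54 4-52-4-49-10"/></g><g data-elev="1500"><path d="M457 537l15-34 23-34 28-27 30-22"/><path d="M43 418l12 31 16 30 20 29 26 29"/><path d="M553 35l-24 14-25 11-25 9-28 7-31 5-35 3-80 2-76-4-31-5-27-6-23-7-21-10-20-12-21-15"/></g><g data-elev="1600"><path d="M404 537l15-29 16-27 17-24 19-22 20-20 20-16 21-15 21-11"/><path d="M553 102l-44 15-49 9-51 4-130 4-71 8-28 7-24 8-17 11-14 12-9 13-7 15-5 19-4 22-5 72 1 32 3 30 9 42 16 40 22 38 29 34"/></g><g data-elev="1700"><path d="M329 537l12-10 15-16 67-87 41-45 23-21 22-17 23-14 21-10"/><path d="M553 173l-26 7-31 3-143-2-34 1-30 4-32 8-26 11-23 15-17 17-11 15-9 17-7 20-4 22-3 22-1 24 1 24 4 23 5 20 7 20 10 19 11 18 13 17 15 15 15 13 17 11"/></g><g data-elev="1800"><path d="M284 457l12 1 12-4 13-7 14-10 32-33 41-53 20-34 8-22 0-10-3-8-5-8-8-6-20-10-25-7-28-2-27 2-23 5-20 9-18 13-14 16-12 23-7 25-2 27 4 27 8 24 13 21 17 15z"/></g>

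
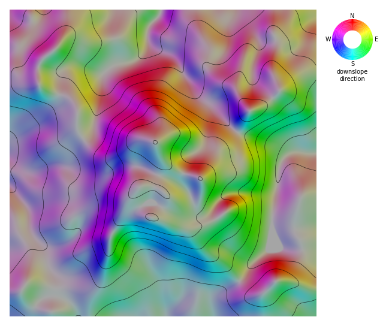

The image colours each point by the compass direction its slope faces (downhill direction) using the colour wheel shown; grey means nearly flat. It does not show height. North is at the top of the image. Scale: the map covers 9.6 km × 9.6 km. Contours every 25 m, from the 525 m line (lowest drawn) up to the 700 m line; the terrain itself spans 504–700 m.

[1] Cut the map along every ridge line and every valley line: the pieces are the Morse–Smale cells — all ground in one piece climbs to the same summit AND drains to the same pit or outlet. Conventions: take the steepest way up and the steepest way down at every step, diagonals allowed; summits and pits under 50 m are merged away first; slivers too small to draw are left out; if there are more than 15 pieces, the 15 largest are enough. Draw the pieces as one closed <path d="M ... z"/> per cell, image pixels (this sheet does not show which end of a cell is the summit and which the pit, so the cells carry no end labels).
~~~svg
<path d="M316 73l-13 1-12 5-23 23-17 8-16 27-18 15-16 26-22-5-8-5-10-10-5-15-9-3-7 0-26 16-7 1-7-3-7-5-13-14-3-8 1-16-7-12-24-8-10-9-27-6 0 240 306 0z"/><path d="M316 10l-306 0 0 66 27 6 10 9 24 8 7 12-1 16 3 8 13 14 7 5 7 3 7-1 26-16 7 0 9 3 5 15 10 10 8 5 22 5 16-26 18-15 16-27 17-8 23-23 12-5 13-2z"/><path d="M151 186l-12 1-3 8 9 19 5 3 4 0 11-14 1-8-6-6z"/>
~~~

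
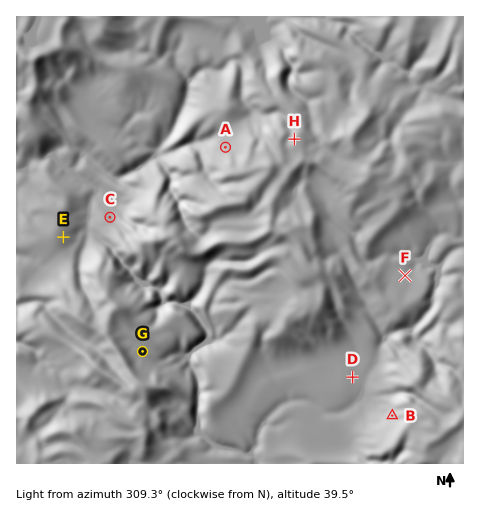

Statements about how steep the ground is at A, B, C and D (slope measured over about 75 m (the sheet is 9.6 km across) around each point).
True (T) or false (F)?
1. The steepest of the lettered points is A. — F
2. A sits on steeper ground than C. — T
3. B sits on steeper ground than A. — T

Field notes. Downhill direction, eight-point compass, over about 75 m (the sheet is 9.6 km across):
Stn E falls E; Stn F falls NE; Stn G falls NE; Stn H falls NW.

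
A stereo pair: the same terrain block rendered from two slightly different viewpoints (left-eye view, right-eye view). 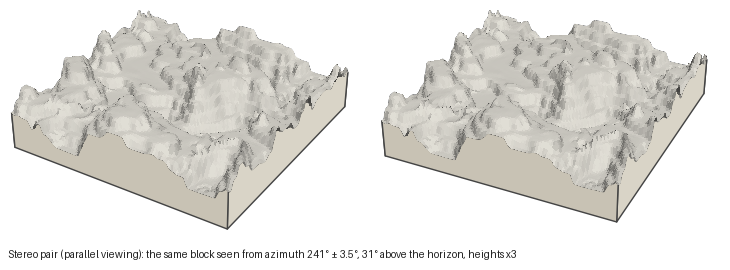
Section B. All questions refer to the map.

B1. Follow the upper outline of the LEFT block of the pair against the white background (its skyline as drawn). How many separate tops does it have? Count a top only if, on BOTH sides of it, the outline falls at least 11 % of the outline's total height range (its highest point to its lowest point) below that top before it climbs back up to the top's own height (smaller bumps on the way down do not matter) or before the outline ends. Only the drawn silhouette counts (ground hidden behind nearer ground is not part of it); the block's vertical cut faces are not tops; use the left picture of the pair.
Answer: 2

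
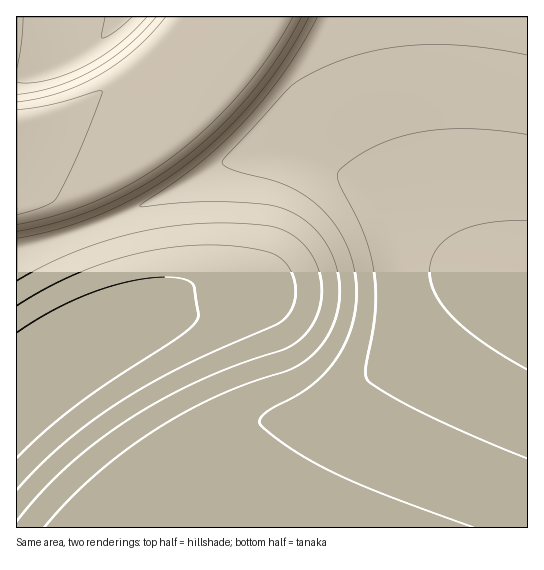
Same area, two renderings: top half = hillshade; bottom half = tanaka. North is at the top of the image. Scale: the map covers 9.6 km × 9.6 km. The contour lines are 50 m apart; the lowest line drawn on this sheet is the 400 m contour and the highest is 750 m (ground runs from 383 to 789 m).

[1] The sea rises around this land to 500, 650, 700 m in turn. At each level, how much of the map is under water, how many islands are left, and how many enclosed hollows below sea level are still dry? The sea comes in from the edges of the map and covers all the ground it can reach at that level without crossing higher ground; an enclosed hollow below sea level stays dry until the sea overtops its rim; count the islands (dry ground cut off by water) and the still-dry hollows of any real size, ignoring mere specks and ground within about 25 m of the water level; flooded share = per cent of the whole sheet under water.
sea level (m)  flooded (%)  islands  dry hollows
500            38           0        0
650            74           0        0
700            82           0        0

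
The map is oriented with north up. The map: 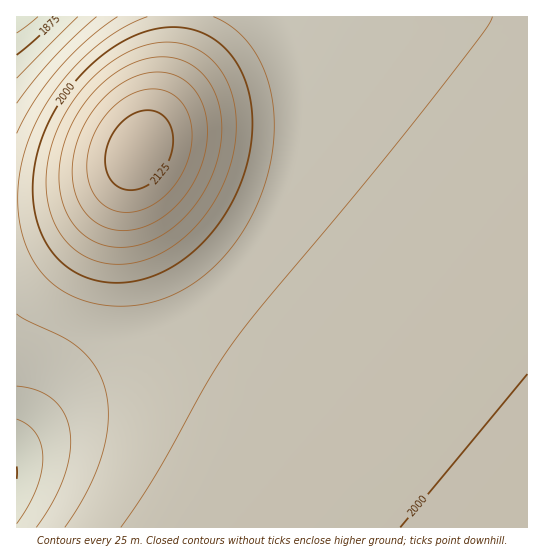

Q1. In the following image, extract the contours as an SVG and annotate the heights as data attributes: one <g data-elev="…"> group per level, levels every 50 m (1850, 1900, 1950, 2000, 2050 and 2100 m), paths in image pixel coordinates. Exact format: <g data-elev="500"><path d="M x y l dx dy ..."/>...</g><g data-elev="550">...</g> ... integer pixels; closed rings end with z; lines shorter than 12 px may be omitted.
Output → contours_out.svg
<g data-elev="1850"><path d="M38 17l-21 16"/></g><g data-elev="1900"><path d="M17 419l10 6 9 9 5 11 2 13-2 16-5 16-9 17-10 17"/><path d="M78 17l-61 61"/></g><g data-elev="1950"><path d="M17 314l10 7 37 17 17 12 16 19 5 12 4 12 2 14 0 16-7 34-14 34-22 36"/><path d="M117 17l-30 23-28 29-24 32-18 32"/></g><g data-elev="2000"><path d="M527 374l-127 153"/><path d="M104 282l21 1 20-4 20-8 18-11 18-15 16-19 14-21 10-23 7-24 4-24 0-24-4-21-8-20-11-16-14-13-16-8-20-5-21 1-23 7-22 13-22 17-20 21-16 24-12 25-7 26-3 25 1 24 7 23 11 18 14 15 17 10z"/></g><g data-elev="2050"><path d="M117 247l14 0 15-4 15-7 14-10 13-12 11-15 9-16 7-16 5-18 2-18-1-16-4-16-5-13-9-11-10-9-12-6-16-3-16 1-18 6-17 10-16 13-14 16-11 19-8 19-5 20-1 18 2 19 6 16 9 13 11 11 15 7z"/></g><g data-elev="2100"><path d="M117 211l9 1 11-1 18-8 18-16 13-21 6-23-2-22-3-10-5-8-7-7-8-4-9-3-11 0-10 3-11 5-10 8-9 9-14 23-4 13-2 12 0 12 3 11 4 9 6 8 7 5z"/></g>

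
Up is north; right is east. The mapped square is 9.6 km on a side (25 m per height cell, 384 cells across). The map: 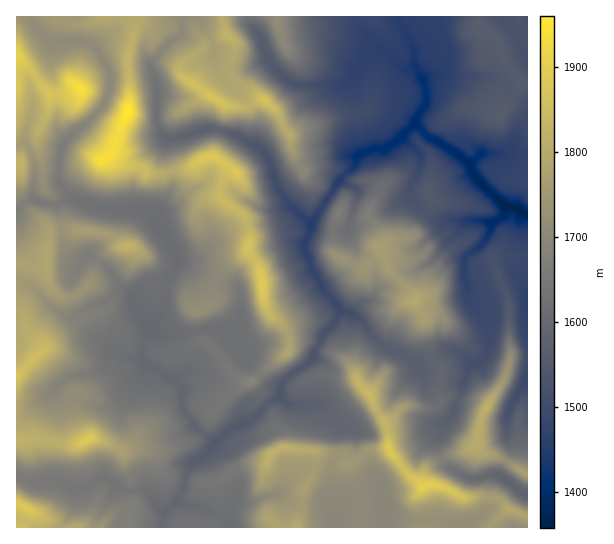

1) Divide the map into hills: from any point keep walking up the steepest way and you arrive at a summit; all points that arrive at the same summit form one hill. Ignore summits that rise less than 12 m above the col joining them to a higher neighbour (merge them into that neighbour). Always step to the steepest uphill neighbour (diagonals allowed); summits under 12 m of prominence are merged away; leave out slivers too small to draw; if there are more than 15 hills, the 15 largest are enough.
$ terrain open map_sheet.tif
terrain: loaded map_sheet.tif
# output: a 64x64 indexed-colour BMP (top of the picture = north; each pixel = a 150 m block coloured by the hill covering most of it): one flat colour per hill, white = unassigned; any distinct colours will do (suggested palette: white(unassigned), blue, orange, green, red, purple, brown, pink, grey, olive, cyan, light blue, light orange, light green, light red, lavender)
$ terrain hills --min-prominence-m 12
<image width="64" height="64" href="data:image/bmp;base64,Qk12CAAAAAAAAHYAAAAoAAAAQAAAAEAAAAABAAQAAAAAAAAIAAATCwAAEwsAABAAAAAAAAAA////ALR3HwAOf/8ALKAsACgn1gC9Z5QAS1aMAMJ34wB/f38AIr28AM++FwDox64AeLv/AIrfmACWmP8A1bDFAAAAAAAAAAAAAAAAAAAAAAAAAAAARERERERERERERAAAAAAAAAAAAAAAAAAABEAAAAAAAARERERERERERERAAAAAAAAAAAAAAAAgAAREQAAAAAAABEREREREREREREAAAAAAAAAAAAAAAiJEREREzAAAAAAEREREREREREREQAAAAAAAAAAAAAAiIiRERETMzMAAAARERERERERERERAAAAAAAAiIAAiIiIiJERERMzMzAAABEREREREREREREAAACIiIiIiIiIiIiIkREREzMzMwAAERERABERERERmZAAAIiIiIiIiIiIiIiJEREzMzMzMzMRERAAAREREZmZmYAAiIiIiIiIiIiIiIiREzMzMzMzMzEREAAAAREZmZmZgACIiIiIiIiIiIiIiIkTMzMzMzMzMREAAAAAERmZmZmYAIiIiIiIiIiIiIiIiLMzMzMzMzMxEQAAAAARGZmZmZgAiIiIiIiIiIiIiIiIRzMzMzMzMzERAAAAAAAZmZmZgACIiIiIiIiIiIiIiIREczMzMzMzMxEREAAAABmZmZmAAIiIiIiIiIiIiIiIREREMzMzMzMy7u0REREREZmZmYACSIiIiIiIiIiIiIREREAAMzMzMy7u7tERERERGZmZmAJkiIiIiIiIiIiIhEREAAAzMu7u7u7u7tEREREZmZmYAmZkiIiIiIiIiIiEREAAAAAu7u7u7u7u0RERERmZmZmCZmZIiIiIiIiIiIREAAAAAC7u7u7u7u7tEREREZmZmYJmZmSIiIiIiIiEREAAAAAAAu7u7u7u7u7RERERmZmZmmZmZmZkiIiIiEREAAAAAAAALu7u7u7u7u0ERERZmZmaZmZmZmZIiIhERERAAAAAAAAC7u7u7u7u7URERFmZmZpmZmZmZmSmZEREREQAAAAAAAAu7u7u7u7VVERFVVmZmmZmZmZmZmZkREREREA/wAAAAALu7u7tVVVVVVVVWZmaZmZmZmZmZmREREREREf//8AAAu7u7tVVVVVVVVVZmZpmZmZmZmZmZkAAAERER///////7u7tVVVVVVVVVVmZmmZmZmZmZmZnQAAAAAAD///////+7u1VVVVVVVVVWZmaZmZkJmZmZnd0AAAAAAP///////7tVVVVVVVVVVWZmZpmZkAAJmZmd3dAAAAAA////////VVVVVVVVVVVWZmZmmZkAACIpmZ3d0AAAAAD///////9VVVVVVVVVVVZmZmaZkAAAIiKZ3d3QAAAAAP//////9VVVVVVVVVVVVmZmZiAAAAIiIi3d3dAAAAAA//////9VVVVapVVVVVVmZmZmAAAAAiIi3d3d0AAAAAD/////9VVVVVqqVVVVVWZmZmYAAAAAIi3d3d3dAAAAAP/////1VVVVWqqqVVVVZmZmZgAAAAAi3d3d3d0HAAAAD/////VVVVWqqqqqVVVmZmZmAAAADd3d3d3d3Xd3AAAAD///VVVVWqqqqqqlVVZmZmYAAADd3d3d3d3Xd3dwAAAAAP9VVVWqqqqqqqpVVWZmZgAAAN3d3d3d3dd3d3cAAAAAAAVVVaqqqqqqqqVVVmZmAAAA3d3d3d3dd3d3d3cAAAAAAAAAqqqqqqqqqlVWZmYAAADd3d3d3d13d3d3d3d3cAAQAACqqqqqqqERERFmZgAADd3d3d3dEXd3d3d3d3d3AREAAKqqqqqhERERERZoAAAN3dERERERd3d3d3d3d3cREQAAqqqqqhERERERGIgA7u7hEREREREXd3d3d3d3cREREAAKqqqhERERERGIiADu7hERERERERd3d3d3d3dxERERAKqqqqERERERGIiIAO7hEREREREREXd3d3d3dzMREREaqqqqqhERERGIiIgA7uEREREREREXd3d3d3d3MzERERqqqqqqERERGIiIiADu4RERERERERd3d3d3d3czMxEREaqqqqoREREYiIiIAO7uERERERERF3d3d3d3czMzMzMROqqqqhEREACIiIgA7u4REREREREXd3d3d3cDMzMzMzMzM6qqEREAAAAAAA7u7hERERERERd3d3d3cwAzMzMzMzMzM6ERAAAAAAAADu7u4RERERERMzM3dzMzAAMzMzMzMzMzMRAAAAAAAAAA7u7u4REREREzMzMzMzMAADMzMzMzMzMzAAAAAAAAAADu7u7uERERETMzMzMzMwAAAzMzMzMzMzMAAAAAAAAAAO7u7u7hERERMzMzMzMzAAAAMzMzMzMzMzAAAAAAAAAA7u7u7uEREREzMzMzMzAAAAADMzMzMzMzMAAAAAAAAADu7u7u7hERETMzMzMzAAAAAAADMzMzMzMwAAAAAACIAO7u7u7uERERMzMzMzAAAAAAAAADMzMzMzAAAAAACIgADu7u7u4RERMzMzMzAAAAAAAAAAAzMzMzOAAACIiIiAAA7u7u4REREzMzMzAAAAAAAAAAAAMzMxOIiIiIiIiIAADu7u7hERETMzMzMAAAAAAAAAAAAzMxEYiIiIiIiIgAAA7u7hEREREzMzMwAAAAAAAAAAAAMxERiIiIiIiIiAAADu7hERERERMzMzAAAAAAAAAAAAABERiIiIiIiIiIAAERERERERERETMzAAAAAAAAAAAAABERGIiIiIiIiIgAAREREREREREREzAAAAAAAAAAAAABERGIiIiIiIiIiAARERERERERERETMAAAAAAAAAAAAAEREYiIiIiIiIiI"/>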